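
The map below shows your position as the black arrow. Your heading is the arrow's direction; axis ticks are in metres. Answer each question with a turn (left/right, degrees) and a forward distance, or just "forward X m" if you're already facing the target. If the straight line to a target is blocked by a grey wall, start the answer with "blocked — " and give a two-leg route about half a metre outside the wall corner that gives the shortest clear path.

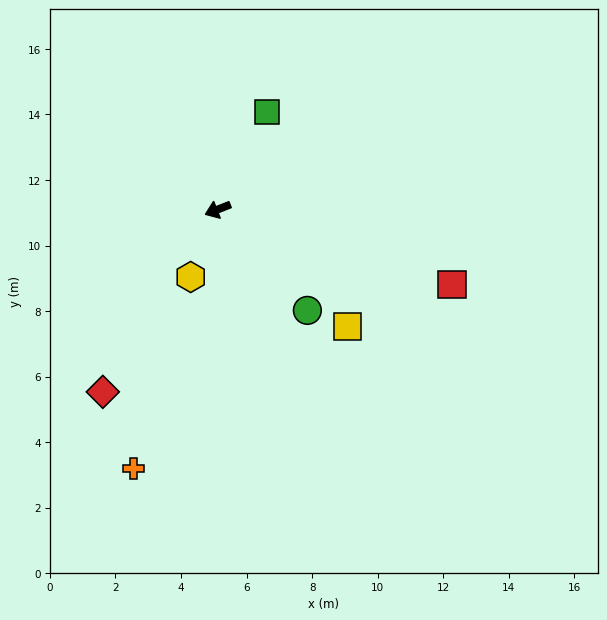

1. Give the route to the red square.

turn left 141°, forward 7.5 m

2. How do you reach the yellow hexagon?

turn left 47°, forward 2.2 m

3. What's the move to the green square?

turn right 138°, forward 3.3 m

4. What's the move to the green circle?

turn left 110°, forward 4.1 m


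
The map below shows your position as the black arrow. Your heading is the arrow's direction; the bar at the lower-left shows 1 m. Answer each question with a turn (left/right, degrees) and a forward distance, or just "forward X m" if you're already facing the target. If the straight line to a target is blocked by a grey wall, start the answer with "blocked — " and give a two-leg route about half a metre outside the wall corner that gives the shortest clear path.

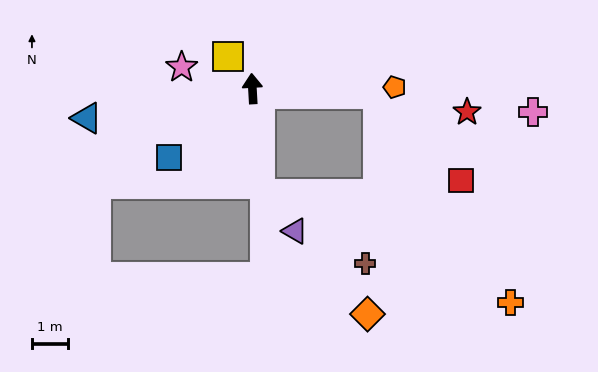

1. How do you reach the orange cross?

blocked — turn right 95°, forward 3.5 m, then turn right 56°, forward 6.9 m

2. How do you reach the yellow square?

turn left 34°, forward 1.1 m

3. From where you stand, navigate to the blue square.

turn left 126°, forward 3.0 m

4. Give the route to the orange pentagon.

turn right 93°, forward 4.0 m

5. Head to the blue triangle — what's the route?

turn left 97°, forward 4.7 m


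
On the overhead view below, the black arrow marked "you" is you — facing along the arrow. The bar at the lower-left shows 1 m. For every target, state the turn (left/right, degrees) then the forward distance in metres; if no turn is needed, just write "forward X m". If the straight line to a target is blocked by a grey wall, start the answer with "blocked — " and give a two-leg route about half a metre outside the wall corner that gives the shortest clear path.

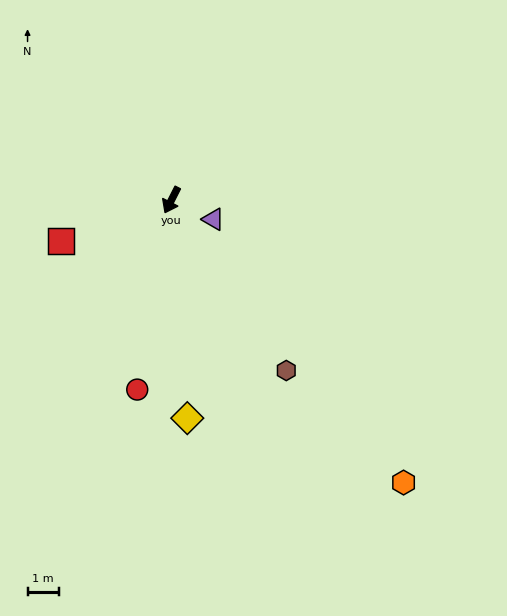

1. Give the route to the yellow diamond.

turn left 31°, forward 7.1 m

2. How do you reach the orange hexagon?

turn left 66°, forward 11.8 m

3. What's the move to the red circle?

turn left 17°, forward 6.2 m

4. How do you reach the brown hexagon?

turn left 61°, forward 6.6 m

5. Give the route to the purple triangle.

turn left 92°, forward 1.5 m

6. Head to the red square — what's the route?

turn right 43°, forward 3.8 m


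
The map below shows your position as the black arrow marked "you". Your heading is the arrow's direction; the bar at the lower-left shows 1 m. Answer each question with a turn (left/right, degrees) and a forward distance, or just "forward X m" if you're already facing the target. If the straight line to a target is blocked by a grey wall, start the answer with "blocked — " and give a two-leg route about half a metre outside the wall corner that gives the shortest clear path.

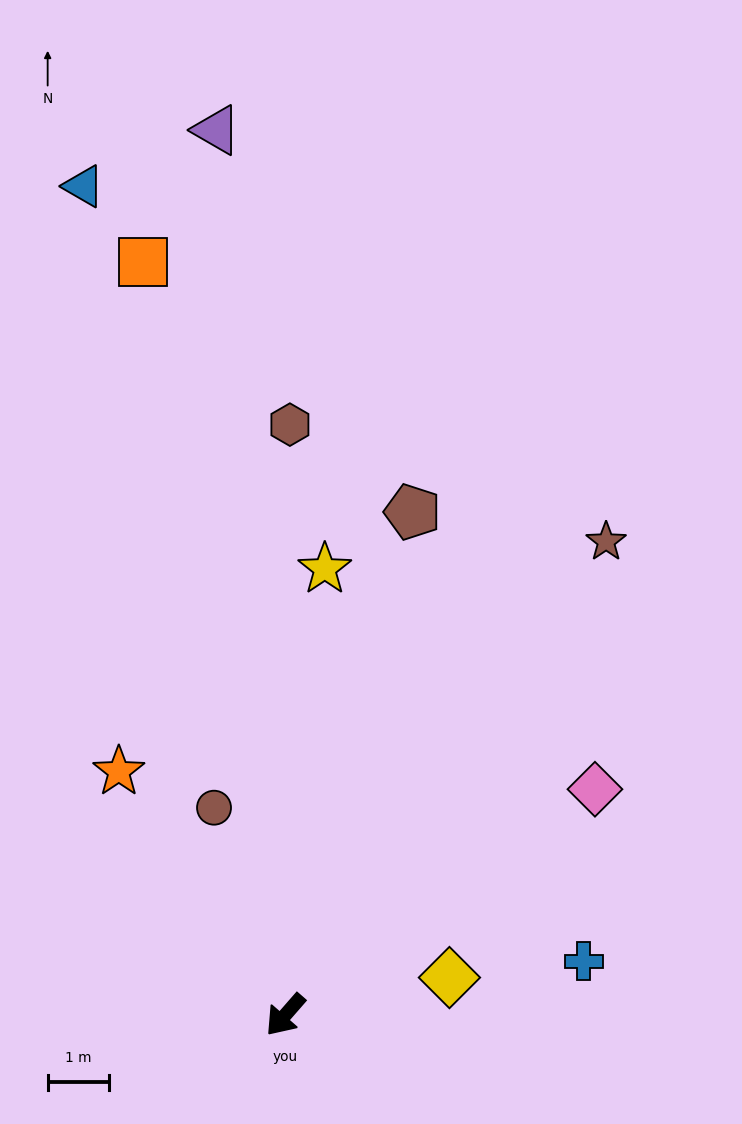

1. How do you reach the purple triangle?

turn right 134°, forward 14.5 m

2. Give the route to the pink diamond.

turn left 167°, forward 6.3 m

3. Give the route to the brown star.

turn right 173°, forward 9.4 m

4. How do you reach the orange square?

turn right 128°, forward 12.5 m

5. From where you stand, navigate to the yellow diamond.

turn left 144°, forward 2.8 m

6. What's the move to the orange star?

turn right 105°, forward 4.8 m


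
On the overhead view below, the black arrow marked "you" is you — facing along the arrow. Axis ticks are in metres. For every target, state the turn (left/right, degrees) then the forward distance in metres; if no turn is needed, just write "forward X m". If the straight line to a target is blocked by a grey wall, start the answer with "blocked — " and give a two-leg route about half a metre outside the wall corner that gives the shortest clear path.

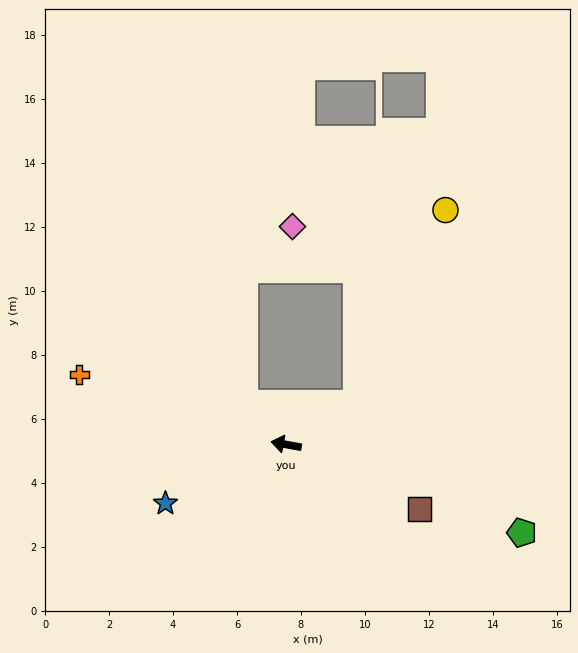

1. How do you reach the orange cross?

turn right 8°, forward 6.8 m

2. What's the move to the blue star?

turn left 36°, forward 4.2 m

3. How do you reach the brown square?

turn left 165°, forward 4.6 m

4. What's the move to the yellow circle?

blocked — turn right 139°, forward 2.5 m, then turn left 35°, forward 6.6 m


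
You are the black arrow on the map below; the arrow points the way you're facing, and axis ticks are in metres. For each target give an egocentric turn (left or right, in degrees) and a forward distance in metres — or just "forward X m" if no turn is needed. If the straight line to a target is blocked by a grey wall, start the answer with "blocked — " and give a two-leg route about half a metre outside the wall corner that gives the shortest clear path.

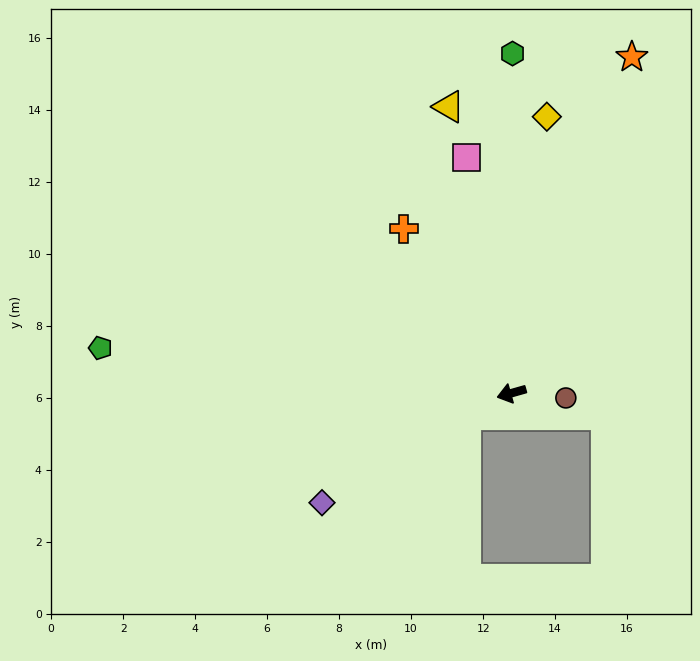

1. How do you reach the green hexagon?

turn right 106°, forward 9.4 m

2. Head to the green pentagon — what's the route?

turn right 22°, forward 11.5 m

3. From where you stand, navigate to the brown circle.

turn left 159°, forward 1.5 m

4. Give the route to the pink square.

turn right 95°, forward 6.7 m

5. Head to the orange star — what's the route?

turn right 125°, forward 9.9 m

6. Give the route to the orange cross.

turn right 72°, forward 5.5 m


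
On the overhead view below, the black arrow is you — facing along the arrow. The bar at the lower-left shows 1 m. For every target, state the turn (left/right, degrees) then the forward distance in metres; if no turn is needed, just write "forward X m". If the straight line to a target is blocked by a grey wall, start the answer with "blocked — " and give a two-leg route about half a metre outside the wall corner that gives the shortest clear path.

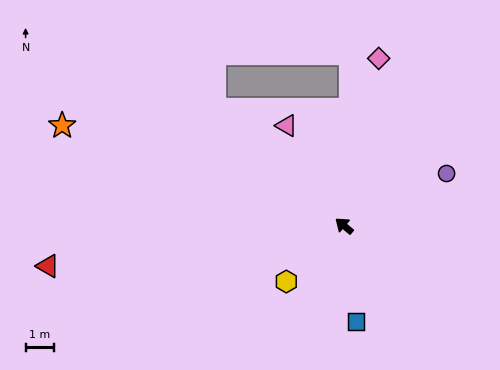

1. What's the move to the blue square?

turn left 137°, forward 3.5 m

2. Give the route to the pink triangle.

turn right 20°, forward 4.1 m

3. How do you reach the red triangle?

turn left 48°, forward 10.7 m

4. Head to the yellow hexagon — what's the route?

turn left 84°, forward 2.9 m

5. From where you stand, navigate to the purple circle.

turn right 113°, forward 4.1 m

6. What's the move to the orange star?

turn left 20°, forward 10.7 m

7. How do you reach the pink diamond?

turn right 62°, forward 6.1 m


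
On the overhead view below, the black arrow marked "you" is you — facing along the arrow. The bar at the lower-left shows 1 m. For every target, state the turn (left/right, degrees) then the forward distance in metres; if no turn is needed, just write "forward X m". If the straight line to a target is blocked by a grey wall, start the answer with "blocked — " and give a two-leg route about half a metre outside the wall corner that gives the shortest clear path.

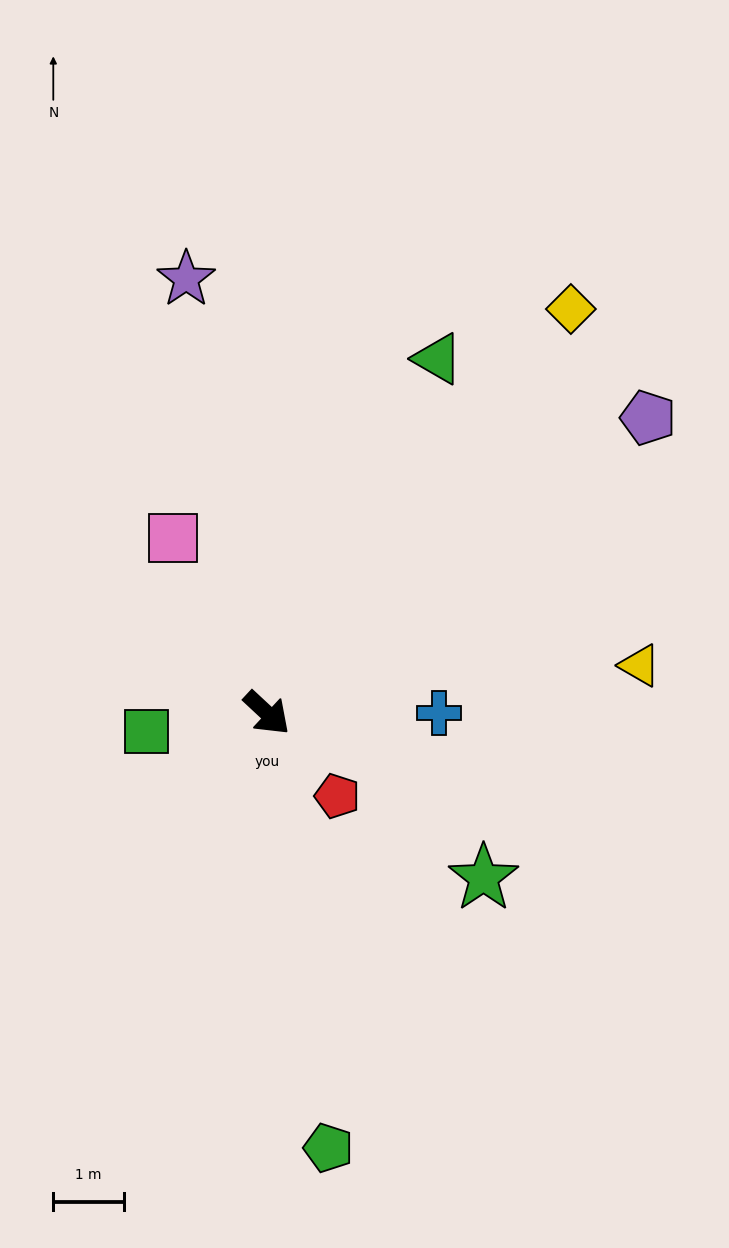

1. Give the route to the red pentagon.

turn right 7°, forward 1.5 m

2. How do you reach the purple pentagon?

turn left 81°, forward 6.8 m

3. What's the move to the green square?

turn right 128°, forward 1.7 m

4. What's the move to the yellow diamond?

turn left 96°, forward 7.2 m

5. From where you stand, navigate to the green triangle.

turn left 107°, forward 5.6 m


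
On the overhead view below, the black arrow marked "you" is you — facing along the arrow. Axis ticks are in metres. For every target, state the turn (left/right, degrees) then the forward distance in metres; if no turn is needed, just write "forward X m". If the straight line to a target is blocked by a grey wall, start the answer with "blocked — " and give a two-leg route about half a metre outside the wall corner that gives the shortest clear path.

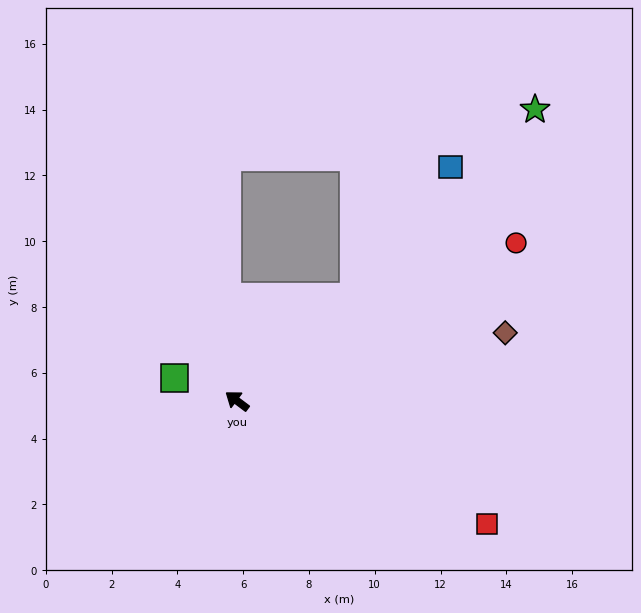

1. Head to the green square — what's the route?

turn left 17°, forward 2.0 m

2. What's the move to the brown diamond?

turn right 129°, forward 8.4 m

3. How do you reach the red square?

turn right 169°, forward 8.5 m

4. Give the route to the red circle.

turn right 114°, forward 9.7 m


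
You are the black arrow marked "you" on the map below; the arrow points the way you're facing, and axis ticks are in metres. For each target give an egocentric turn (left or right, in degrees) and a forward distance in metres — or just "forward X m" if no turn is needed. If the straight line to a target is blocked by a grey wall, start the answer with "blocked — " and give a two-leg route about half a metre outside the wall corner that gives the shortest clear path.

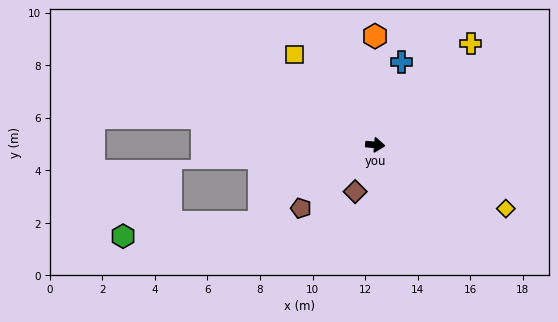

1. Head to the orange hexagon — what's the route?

turn left 95°, forward 4.1 m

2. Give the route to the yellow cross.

turn left 52°, forward 5.3 m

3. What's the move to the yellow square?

turn left 137°, forward 4.6 m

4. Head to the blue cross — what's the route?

turn left 77°, forward 3.3 m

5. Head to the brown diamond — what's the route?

turn right 108°, forward 1.9 m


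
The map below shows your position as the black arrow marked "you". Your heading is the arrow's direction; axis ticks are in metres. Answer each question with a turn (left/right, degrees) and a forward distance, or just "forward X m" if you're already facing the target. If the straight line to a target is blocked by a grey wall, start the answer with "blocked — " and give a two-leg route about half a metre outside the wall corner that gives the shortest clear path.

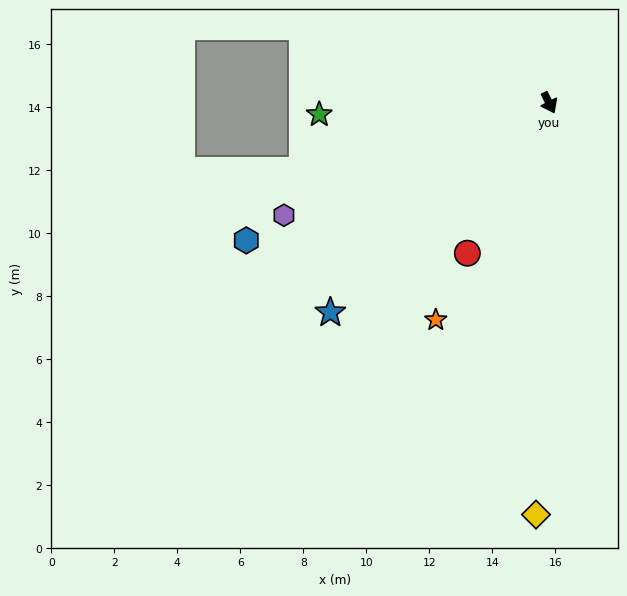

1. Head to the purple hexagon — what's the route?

turn right 94°, forward 9.1 m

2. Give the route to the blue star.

turn right 73°, forward 9.6 m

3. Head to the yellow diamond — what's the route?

turn right 29°, forward 13.1 m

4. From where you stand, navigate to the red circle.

turn right 55°, forward 5.4 m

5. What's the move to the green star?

turn right 114°, forward 7.3 m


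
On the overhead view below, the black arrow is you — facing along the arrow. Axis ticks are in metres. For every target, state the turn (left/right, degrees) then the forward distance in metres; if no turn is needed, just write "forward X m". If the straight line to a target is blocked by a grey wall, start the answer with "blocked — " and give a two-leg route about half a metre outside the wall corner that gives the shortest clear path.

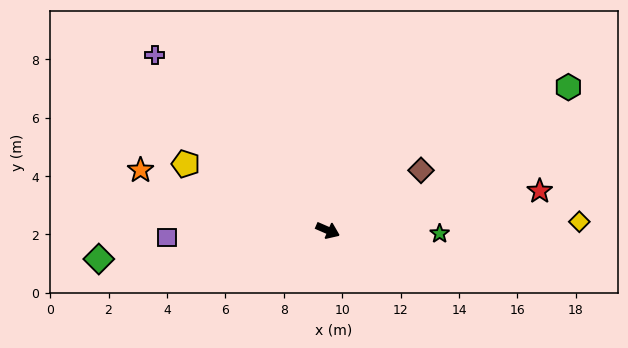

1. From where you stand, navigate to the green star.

turn left 22°, forward 3.8 m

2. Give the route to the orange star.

turn right 174°, forward 6.7 m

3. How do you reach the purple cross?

turn left 158°, forward 8.4 m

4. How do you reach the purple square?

turn right 154°, forward 5.5 m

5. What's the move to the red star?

turn left 34°, forward 7.4 m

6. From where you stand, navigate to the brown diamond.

turn left 56°, forward 3.8 m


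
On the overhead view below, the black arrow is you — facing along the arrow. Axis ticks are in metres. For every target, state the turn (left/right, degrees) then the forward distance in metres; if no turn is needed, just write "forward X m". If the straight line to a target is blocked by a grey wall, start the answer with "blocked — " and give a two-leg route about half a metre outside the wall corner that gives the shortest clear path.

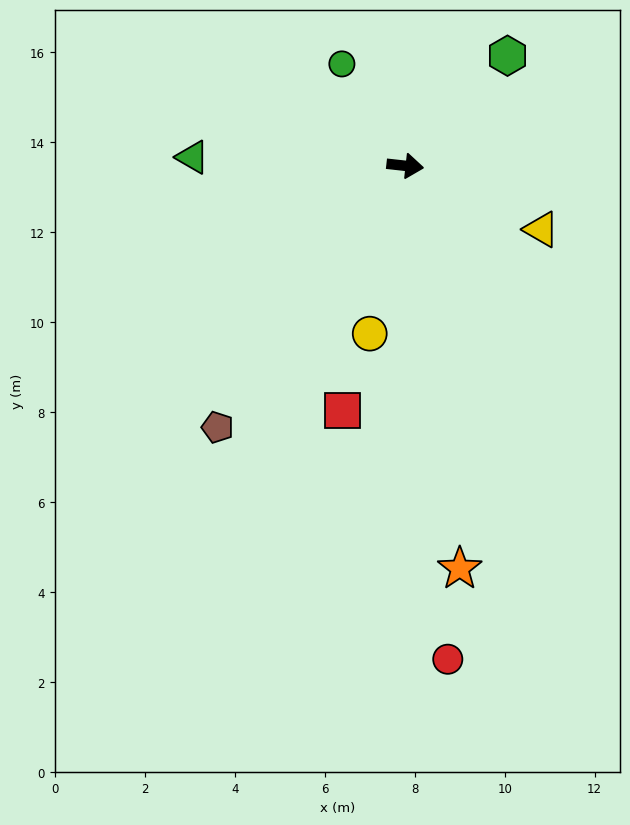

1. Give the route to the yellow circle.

turn right 96°, forward 3.8 m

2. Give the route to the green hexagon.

turn left 53°, forward 3.3 m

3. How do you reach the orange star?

turn right 76°, forward 9.0 m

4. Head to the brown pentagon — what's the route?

turn right 119°, forward 7.2 m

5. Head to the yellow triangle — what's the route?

turn right 19°, forward 3.3 m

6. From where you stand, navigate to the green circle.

turn left 128°, forward 2.7 m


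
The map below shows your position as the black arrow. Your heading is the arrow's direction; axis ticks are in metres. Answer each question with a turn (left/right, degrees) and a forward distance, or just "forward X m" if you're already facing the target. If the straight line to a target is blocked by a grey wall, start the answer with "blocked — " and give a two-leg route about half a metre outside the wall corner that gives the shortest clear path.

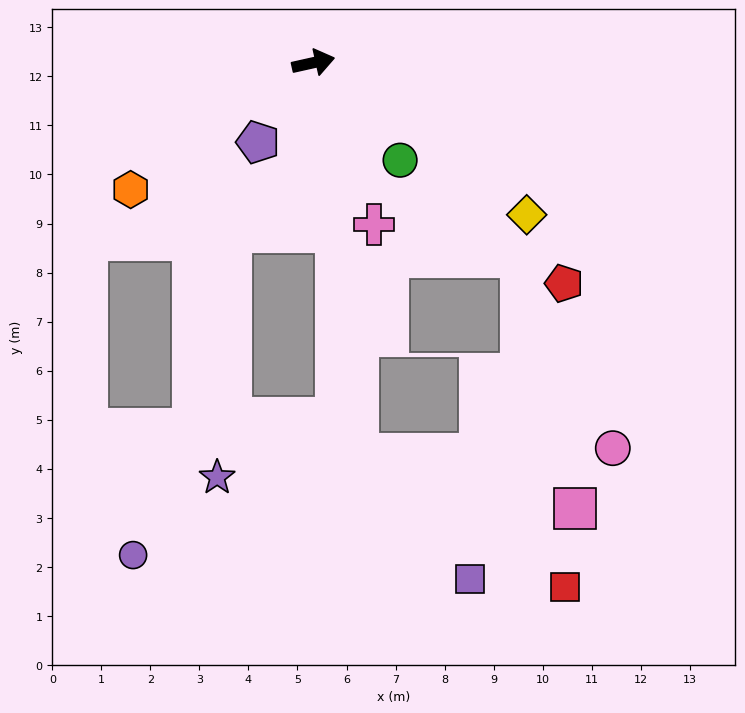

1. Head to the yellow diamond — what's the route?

turn right 48°, forward 5.3 m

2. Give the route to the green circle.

turn right 61°, forward 2.7 m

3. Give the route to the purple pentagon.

turn right 137°, forward 2.0 m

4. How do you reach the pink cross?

turn right 82°, forward 3.5 m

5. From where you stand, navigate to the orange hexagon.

turn right 158°, forward 4.5 m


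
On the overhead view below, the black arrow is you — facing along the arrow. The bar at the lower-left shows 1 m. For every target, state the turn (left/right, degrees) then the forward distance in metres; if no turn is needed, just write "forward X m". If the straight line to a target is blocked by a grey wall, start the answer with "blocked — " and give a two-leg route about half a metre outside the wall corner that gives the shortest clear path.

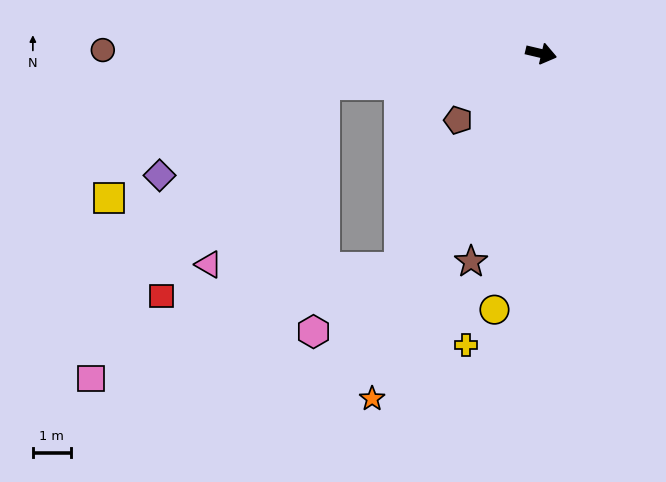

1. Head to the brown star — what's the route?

turn right 95°, forward 5.8 m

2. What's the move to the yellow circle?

turn right 87°, forward 6.9 m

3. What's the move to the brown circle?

turn right 167°, forward 11.6 m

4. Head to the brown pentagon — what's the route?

turn right 128°, forward 2.8 m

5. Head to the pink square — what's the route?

blocked — turn right 110°, forward 6.8 m, then turn right 37°, forward 8.7 m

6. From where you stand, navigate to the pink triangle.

blocked — turn right 159°, forward 5.8 m, then turn left 50°, forward 5.7 m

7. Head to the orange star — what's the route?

turn right 103°, forward 10.2 m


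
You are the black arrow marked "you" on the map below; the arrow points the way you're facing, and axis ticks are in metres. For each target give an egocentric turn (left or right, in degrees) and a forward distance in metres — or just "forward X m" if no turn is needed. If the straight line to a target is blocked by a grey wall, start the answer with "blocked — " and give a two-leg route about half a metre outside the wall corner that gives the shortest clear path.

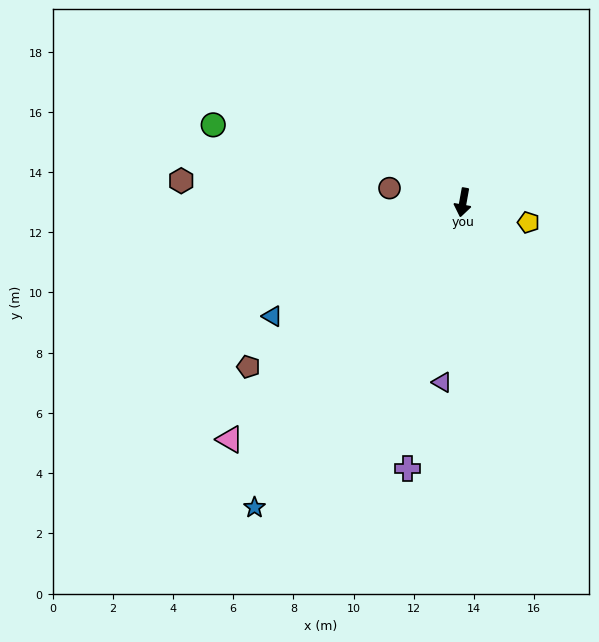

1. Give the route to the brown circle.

turn right 91°, forward 2.5 m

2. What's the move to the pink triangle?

turn right 34°, forward 11.0 m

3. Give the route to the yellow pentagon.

turn left 83°, forward 2.3 m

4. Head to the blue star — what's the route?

turn right 24°, forward 12.3 m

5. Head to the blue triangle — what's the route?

turn right 49°, forward 7.4 m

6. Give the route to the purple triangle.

turn left 4°, forward 6.0 m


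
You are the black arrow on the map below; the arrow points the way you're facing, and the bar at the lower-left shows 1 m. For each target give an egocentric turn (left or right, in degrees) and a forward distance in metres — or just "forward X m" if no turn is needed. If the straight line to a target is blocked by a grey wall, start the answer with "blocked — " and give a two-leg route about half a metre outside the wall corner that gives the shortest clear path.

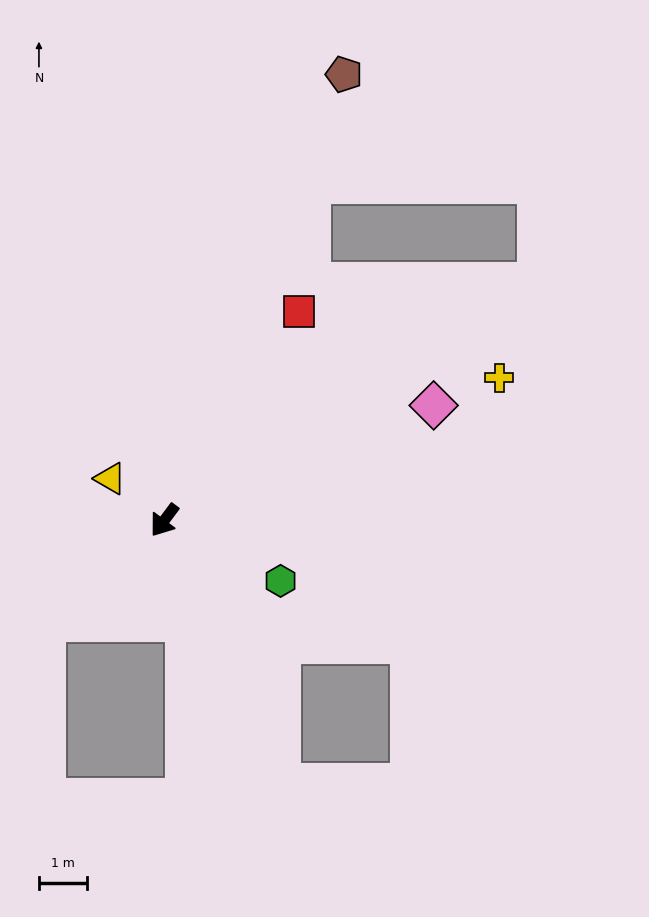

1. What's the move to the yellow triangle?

turn right 91°, forward 1.4 m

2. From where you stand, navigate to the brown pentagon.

turn right 165°, forward 9.9 m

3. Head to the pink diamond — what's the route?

turn left 150°, forward 6.1 m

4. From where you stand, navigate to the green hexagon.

turn left 99°, forward 2.7 m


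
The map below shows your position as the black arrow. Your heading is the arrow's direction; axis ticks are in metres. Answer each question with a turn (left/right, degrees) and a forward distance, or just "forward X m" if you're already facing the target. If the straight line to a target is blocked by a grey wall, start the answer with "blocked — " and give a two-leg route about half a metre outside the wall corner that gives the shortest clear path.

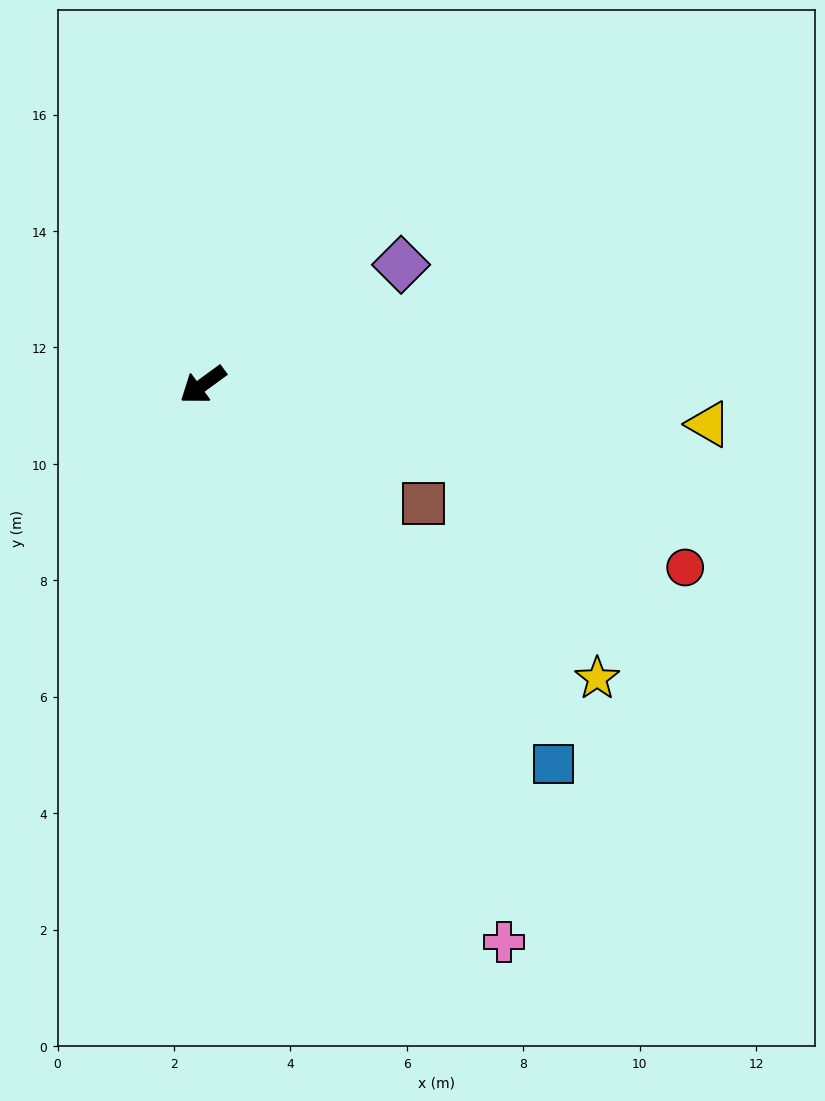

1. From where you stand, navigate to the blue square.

turn left 97°, forward 8.9 m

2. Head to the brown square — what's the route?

turn left 116°, forward 4.3 m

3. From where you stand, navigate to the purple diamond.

turn left 175°, forward 4.0 m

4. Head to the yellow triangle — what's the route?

turn left 139°, forward 8.7 m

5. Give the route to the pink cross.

turn left 82°, forward 10.9 m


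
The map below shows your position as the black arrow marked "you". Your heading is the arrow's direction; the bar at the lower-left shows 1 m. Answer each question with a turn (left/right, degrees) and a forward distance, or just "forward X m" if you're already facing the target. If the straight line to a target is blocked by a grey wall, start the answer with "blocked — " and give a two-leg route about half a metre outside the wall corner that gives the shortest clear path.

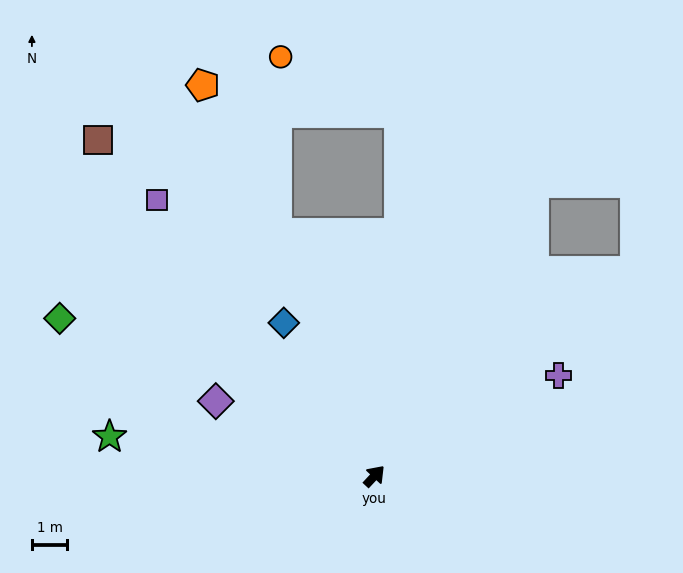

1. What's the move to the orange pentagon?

turn left 67°, forward 12.2 m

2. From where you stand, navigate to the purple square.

turn left 81°, forward 10.0 m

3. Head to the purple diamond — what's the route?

turn left 108°, forward 5.0 m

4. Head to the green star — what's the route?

turn left 125°, forward 7.6 m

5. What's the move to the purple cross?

turn right 18°, forward 6.0 m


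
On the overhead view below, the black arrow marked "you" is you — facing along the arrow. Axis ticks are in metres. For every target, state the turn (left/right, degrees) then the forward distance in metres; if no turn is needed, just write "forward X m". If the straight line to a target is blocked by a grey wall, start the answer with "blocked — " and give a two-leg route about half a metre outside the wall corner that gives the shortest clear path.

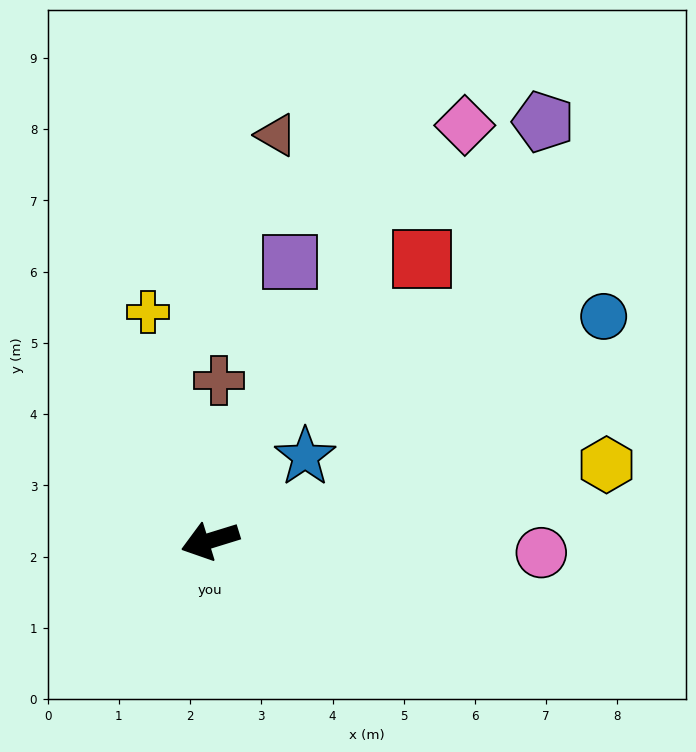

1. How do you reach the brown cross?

turn right 110°, forward 2.3 m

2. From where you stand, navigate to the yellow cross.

turn right 92°, forward 3.3 m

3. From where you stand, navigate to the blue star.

turn right 156°, forward 1.8 m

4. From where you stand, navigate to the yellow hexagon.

turn left 174°, forward 5.7 m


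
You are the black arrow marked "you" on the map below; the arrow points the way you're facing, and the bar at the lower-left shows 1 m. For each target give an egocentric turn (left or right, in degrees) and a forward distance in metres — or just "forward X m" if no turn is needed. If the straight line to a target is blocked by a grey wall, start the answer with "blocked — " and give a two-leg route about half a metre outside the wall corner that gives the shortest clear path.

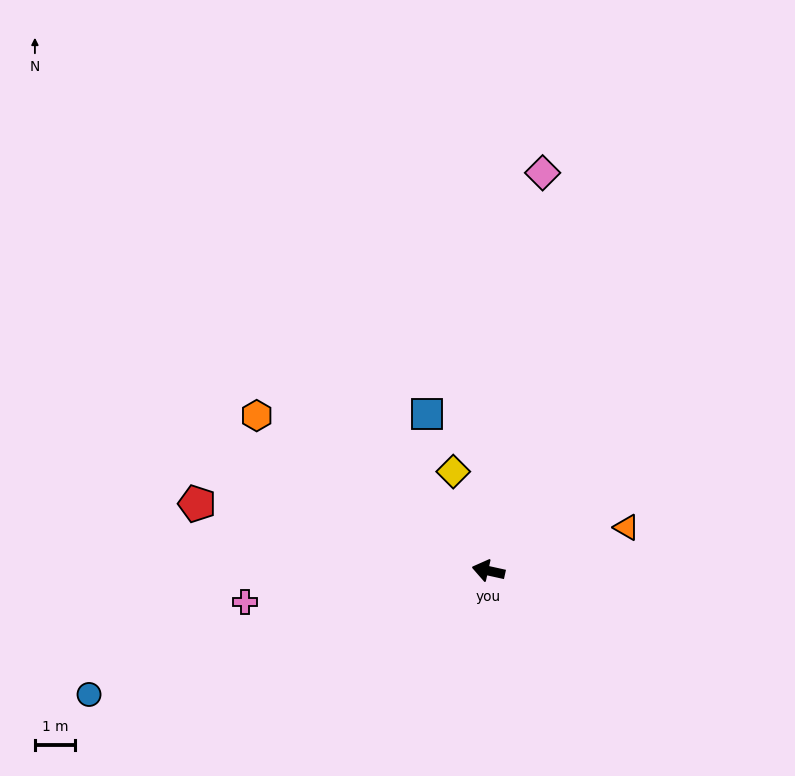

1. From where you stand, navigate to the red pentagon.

forward 7.5 m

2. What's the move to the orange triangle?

turn right 150°, forward 3.6 m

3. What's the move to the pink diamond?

turn right 85°, forward 10.1 m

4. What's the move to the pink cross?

turn left 20°, forward 6.2 m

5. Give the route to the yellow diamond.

turn right 58°, forward 2.6 m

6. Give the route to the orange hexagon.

turn right 21°, forward 7.0 m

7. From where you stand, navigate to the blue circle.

turn left 30°, forward 10.5 m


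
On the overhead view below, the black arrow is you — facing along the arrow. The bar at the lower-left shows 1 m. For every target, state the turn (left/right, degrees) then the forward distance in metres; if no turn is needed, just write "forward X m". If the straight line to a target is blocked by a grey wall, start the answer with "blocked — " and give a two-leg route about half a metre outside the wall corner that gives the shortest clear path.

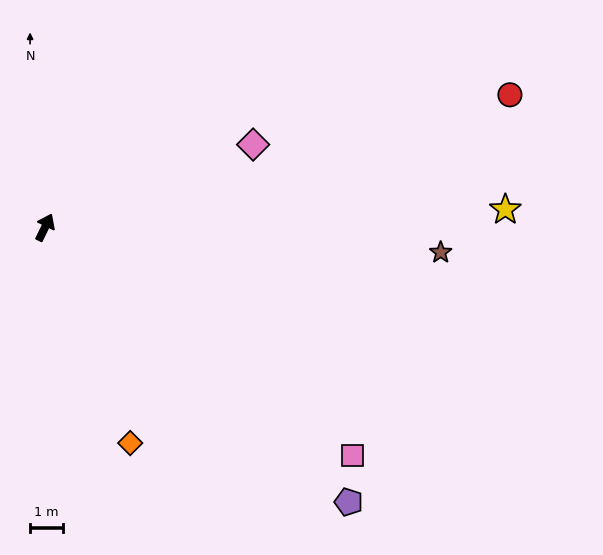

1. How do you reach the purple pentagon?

turn right 106°, forward 12.3 m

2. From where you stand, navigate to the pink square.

turn right 101°, forward 11.5 m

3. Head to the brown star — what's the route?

turn right 68°, forward 11.9 m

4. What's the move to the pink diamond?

turn right 42°, forward 6.7 m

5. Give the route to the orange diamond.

turn right 133°, forward 7.0 m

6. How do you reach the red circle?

turn right 48°, forward 14.6 m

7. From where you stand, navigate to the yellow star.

turn right 62°, forward 13.9 m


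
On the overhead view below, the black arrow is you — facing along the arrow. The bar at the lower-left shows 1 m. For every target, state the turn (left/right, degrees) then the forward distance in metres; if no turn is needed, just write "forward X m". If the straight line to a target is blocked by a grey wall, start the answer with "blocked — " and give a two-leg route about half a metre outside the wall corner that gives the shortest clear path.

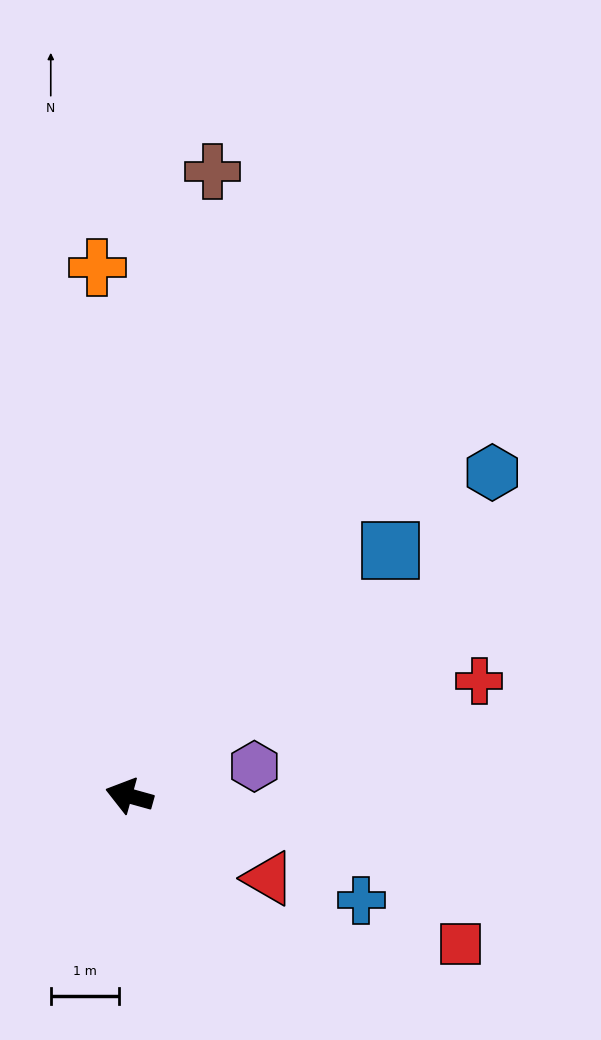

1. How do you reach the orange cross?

turn right 71°, forward 7.8 m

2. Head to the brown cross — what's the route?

turn right 82°, forward 9.3 m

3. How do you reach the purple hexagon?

turn right 151°, forward 1.9 m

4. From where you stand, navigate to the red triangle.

turn left 165°, forward 2.4 m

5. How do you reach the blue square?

turn right 121°, forward 5.3 m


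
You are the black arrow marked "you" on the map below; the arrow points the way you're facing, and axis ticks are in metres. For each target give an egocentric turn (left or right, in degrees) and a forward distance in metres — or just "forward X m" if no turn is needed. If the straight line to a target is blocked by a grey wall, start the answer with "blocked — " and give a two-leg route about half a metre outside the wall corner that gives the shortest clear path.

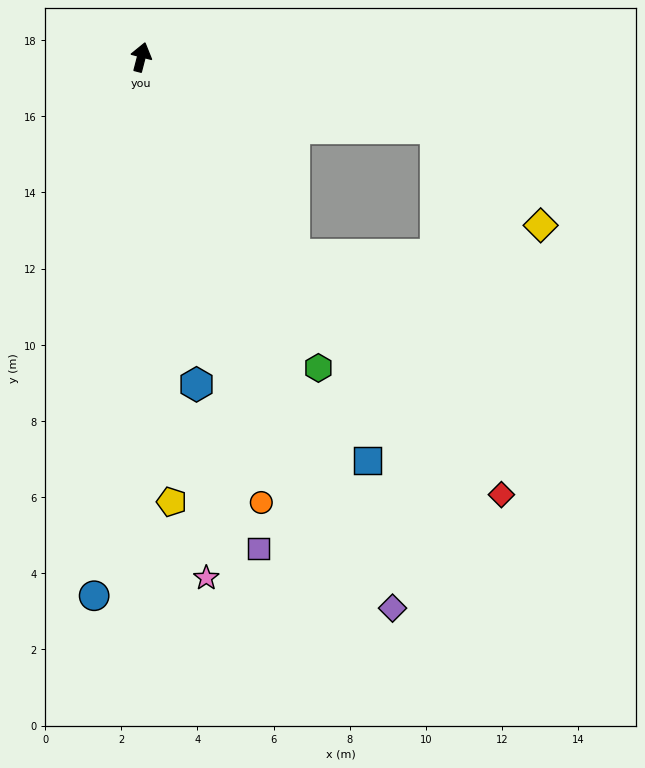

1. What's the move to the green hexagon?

turn right 136°, forward 9.4 m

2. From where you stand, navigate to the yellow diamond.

blocked — turn right 89°, forward 8.0 m, then turn right 30°, forward 3.8 m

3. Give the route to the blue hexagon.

turn right 156°, forward 8.7 m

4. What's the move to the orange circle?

turn right 150°, forward 12.1 m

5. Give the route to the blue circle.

turn right 171°, forward 14.2 m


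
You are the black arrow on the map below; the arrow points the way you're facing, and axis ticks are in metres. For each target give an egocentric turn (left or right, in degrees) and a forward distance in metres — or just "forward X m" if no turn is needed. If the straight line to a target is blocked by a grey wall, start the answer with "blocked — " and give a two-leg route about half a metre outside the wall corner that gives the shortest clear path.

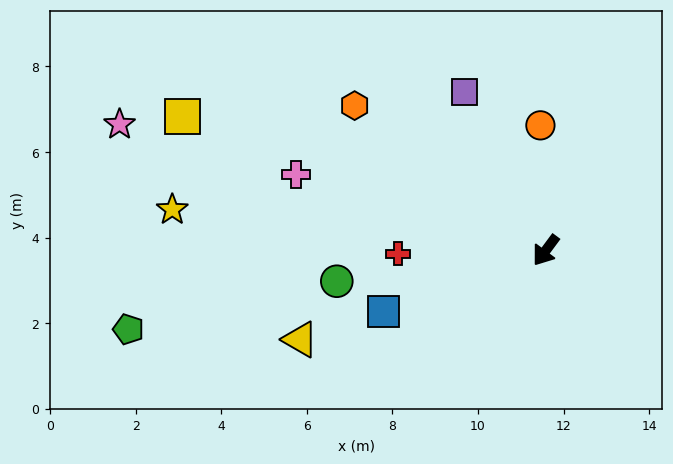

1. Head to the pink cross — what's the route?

turn right 70°, forward 6.1 m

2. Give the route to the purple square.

turn right 116°, forward 4.2 m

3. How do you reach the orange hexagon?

turn right 91°, forward 5.6 m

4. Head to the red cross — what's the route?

turn right 52°, forward 3.4 m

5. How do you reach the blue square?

turn right 33°, forward 4.0 m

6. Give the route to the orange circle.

turn right 141°, forward 2.9 m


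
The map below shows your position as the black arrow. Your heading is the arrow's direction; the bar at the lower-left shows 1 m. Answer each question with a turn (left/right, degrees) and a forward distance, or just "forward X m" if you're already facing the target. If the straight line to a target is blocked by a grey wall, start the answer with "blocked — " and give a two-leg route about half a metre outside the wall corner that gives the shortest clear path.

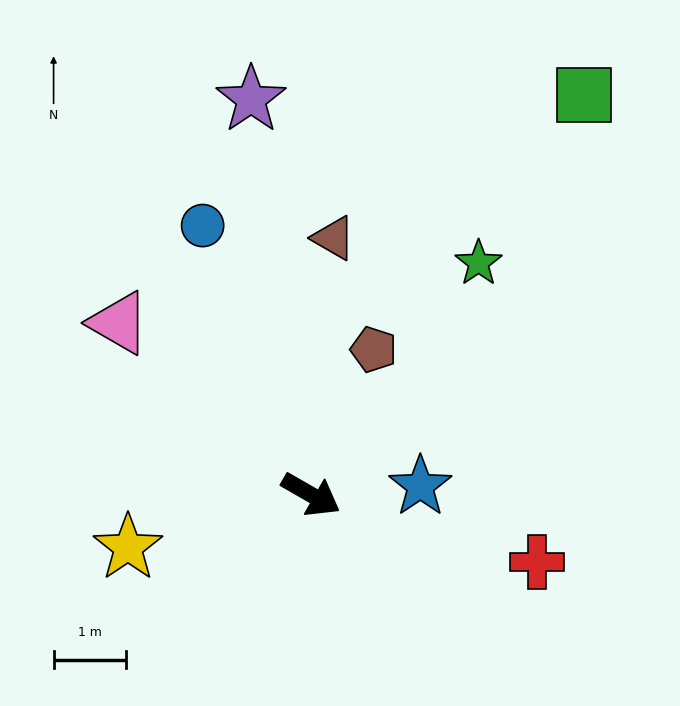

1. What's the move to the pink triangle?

turn left 168°, forward 3.5 m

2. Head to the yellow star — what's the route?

turn right 134°, forward 2.6 m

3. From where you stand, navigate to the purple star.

turn left 129°, forward 5.5 m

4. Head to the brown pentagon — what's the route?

turn left 97°, forward 2.2 m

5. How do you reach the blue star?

turn left 34°, forward 1.5 m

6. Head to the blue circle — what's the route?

turn left 142°, forward 4.0 m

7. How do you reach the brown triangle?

turn left 115°, forward 3.5 m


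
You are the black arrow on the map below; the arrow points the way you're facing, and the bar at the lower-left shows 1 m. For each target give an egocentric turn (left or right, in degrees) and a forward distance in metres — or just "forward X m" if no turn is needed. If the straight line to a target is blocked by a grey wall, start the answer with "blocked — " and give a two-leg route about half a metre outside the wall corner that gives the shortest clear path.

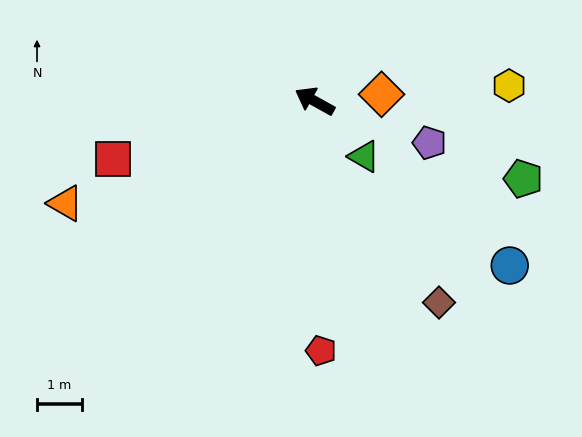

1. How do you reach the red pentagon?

turn left 120°, forward 5.6 m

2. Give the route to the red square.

turn left 45°, forward 4.7 m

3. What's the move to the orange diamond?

turn right 145°, forward 1.5 m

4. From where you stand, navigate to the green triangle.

turn left 161°, forward 1.7 m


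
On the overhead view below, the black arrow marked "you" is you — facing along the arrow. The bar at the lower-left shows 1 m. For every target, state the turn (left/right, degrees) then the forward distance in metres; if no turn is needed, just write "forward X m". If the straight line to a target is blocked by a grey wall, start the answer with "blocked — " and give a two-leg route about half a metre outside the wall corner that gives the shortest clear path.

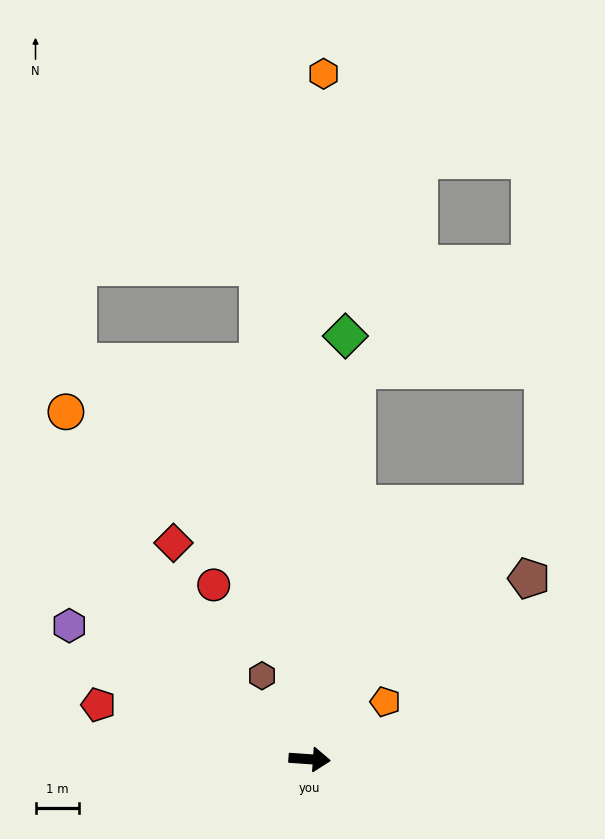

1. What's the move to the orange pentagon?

turn left 41°, forward 2.2 m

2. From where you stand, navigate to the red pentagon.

turn left 170°, forward 5.0 m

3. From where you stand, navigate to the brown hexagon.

turn left 124°, forward 2.2 m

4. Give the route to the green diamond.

turn left 89°, forward 9.7 m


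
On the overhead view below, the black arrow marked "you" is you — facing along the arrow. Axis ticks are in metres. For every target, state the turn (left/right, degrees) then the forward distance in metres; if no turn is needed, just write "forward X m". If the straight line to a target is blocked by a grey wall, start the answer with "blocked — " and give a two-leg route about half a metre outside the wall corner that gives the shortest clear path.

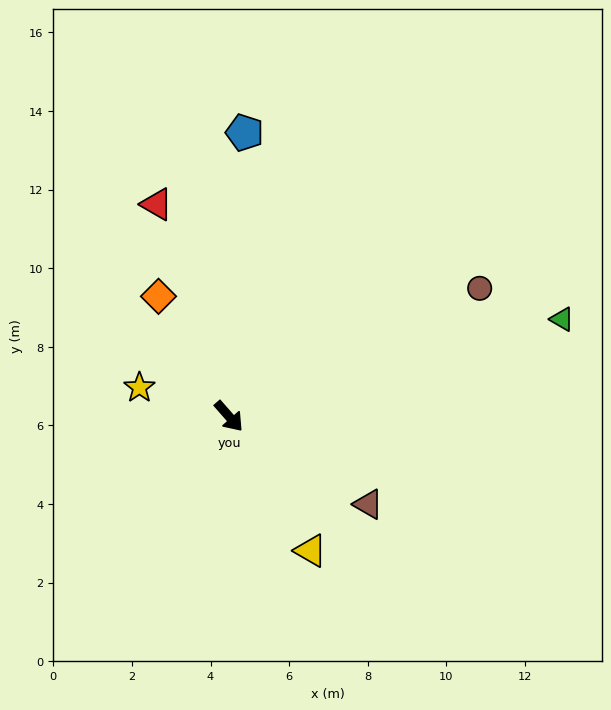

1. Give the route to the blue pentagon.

turn left 136°, forward 7.2 m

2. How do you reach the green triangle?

turn left 65°, forward 8.8 m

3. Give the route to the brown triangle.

turn left 16°, forward 4.2 m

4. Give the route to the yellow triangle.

turn right 10°, forward 4.0 m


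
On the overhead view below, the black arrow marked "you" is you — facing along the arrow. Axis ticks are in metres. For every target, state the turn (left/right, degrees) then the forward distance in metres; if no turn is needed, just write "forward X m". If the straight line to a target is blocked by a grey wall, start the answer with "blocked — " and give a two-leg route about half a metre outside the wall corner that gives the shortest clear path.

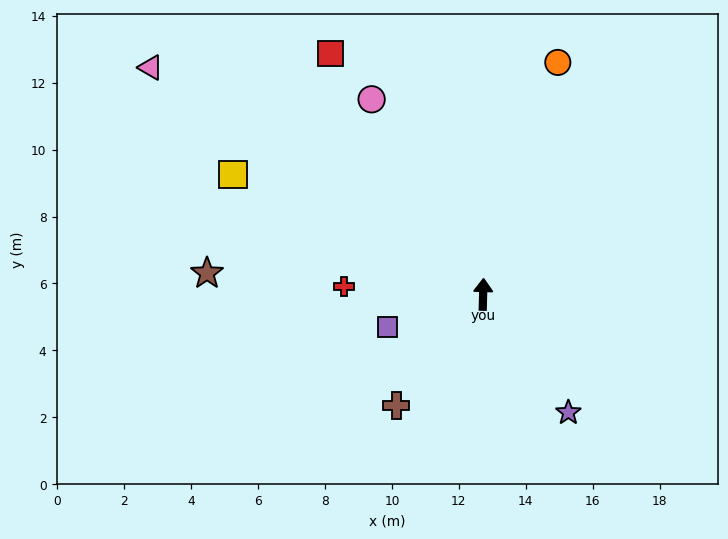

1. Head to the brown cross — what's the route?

turn left 143°, forward 4.2 m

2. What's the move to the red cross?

turn left 88°, forward 4.2 m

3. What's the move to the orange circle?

turn right 16°, forward 7.3 m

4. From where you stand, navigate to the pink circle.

turn left 31°, forward 6.7 m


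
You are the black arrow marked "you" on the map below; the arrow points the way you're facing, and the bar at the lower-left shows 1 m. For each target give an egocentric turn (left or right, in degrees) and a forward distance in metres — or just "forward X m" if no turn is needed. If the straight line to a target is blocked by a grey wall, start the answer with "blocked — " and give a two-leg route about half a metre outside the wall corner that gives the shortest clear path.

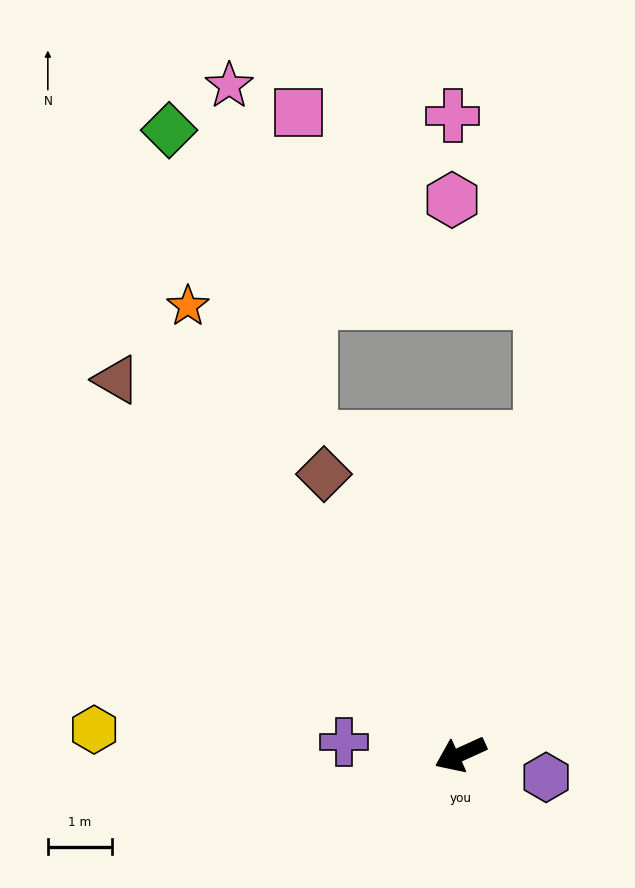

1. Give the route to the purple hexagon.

turn left 141°, forward 1.4 m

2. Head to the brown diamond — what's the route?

turn right 88°, forward 4.9 m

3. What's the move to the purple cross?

turn right 30°, forward 1.8 m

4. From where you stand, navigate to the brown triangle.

turn right 72°, forward 8.0 m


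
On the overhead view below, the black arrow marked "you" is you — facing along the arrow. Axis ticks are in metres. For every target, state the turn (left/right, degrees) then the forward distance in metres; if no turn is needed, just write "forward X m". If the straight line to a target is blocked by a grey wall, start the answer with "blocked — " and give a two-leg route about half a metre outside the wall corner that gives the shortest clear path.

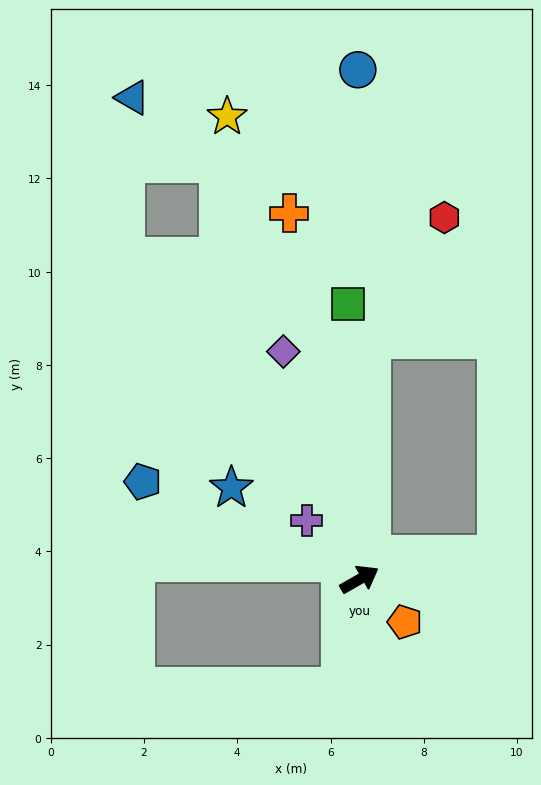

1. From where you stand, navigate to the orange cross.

turn left 71°, forward 8.0 m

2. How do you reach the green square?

turn left 63°, forward 5.9 m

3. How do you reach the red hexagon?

blocked — turn left 57°, forward 5.2 m, then turn right 28°, forward 3.0 m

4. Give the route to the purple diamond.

turn left 79°, forward 5.2 m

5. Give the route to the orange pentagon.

turn right 73°, forward 1.3 m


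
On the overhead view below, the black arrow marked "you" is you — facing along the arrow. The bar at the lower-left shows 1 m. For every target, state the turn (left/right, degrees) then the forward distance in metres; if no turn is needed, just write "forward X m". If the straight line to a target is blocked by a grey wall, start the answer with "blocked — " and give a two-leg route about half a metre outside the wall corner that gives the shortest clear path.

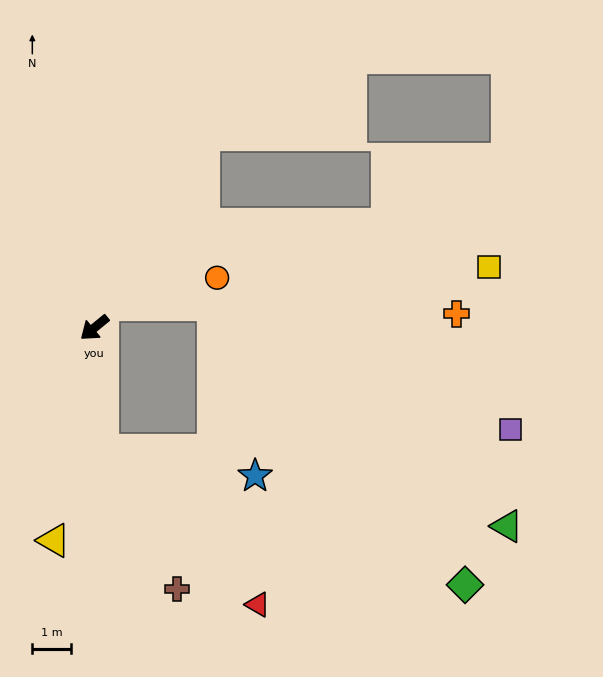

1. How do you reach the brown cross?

blocked — turn left 54°, forward 3.2 m, then turn left 25°, forward 4.1 m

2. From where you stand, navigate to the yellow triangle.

turn left 40°, forward 5.6 m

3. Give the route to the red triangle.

blocked — turn left 54°, forward 3.2 m, then turn left 42°, forward 5.6 m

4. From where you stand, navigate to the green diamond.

blocked — turn left 54°, forward 3.2 m, then turn left 66°, forward 10.0 m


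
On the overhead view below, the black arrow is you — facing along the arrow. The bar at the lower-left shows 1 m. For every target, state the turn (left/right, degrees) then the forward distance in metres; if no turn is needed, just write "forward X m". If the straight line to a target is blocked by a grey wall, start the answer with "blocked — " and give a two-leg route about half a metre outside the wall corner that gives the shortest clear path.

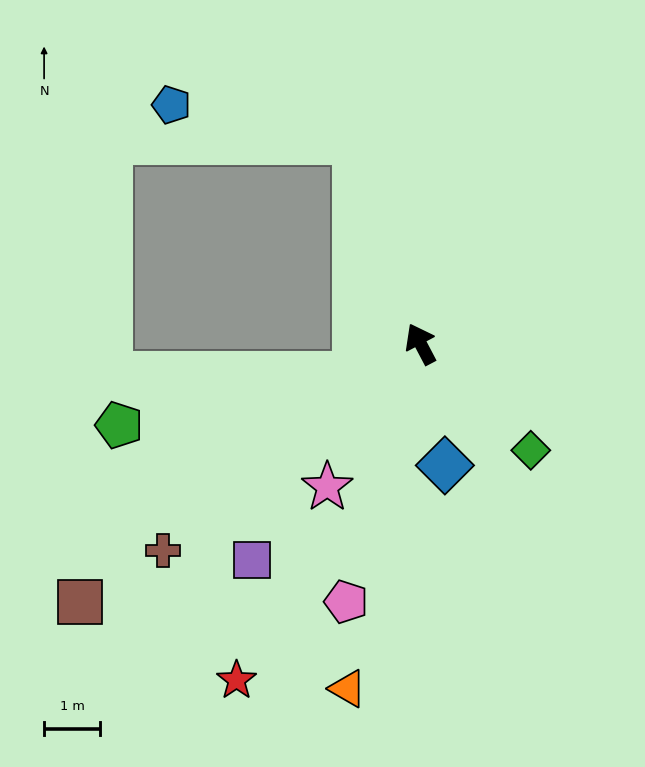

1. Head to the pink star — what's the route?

turn left 119°, forward 3.0 m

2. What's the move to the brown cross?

turn left 101°, forward 5.9 m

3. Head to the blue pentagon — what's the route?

blocked — turn right 10°, forward 3.8 m, then turn left 61°, forward 3.3 m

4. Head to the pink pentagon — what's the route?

turn left 136°, forward 4.8 m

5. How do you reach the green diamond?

turn right 162°, forward 2.7 m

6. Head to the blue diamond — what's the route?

turn left 164°, forward 2.2 m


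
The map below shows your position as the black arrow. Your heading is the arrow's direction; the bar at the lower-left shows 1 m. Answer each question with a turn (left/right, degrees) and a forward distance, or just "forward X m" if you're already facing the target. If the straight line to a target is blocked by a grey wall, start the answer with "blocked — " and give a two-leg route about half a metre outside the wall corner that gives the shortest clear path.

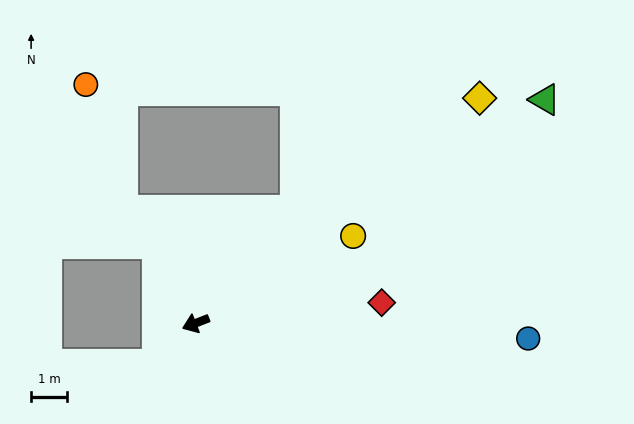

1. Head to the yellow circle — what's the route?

turn right 172°, forward 5.0 m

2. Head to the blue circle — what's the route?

turn left 156°, forward 9.2 m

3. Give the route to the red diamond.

turn left 165°, forward 5.2 m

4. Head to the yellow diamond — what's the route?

turn right 163°, forward 10.0 m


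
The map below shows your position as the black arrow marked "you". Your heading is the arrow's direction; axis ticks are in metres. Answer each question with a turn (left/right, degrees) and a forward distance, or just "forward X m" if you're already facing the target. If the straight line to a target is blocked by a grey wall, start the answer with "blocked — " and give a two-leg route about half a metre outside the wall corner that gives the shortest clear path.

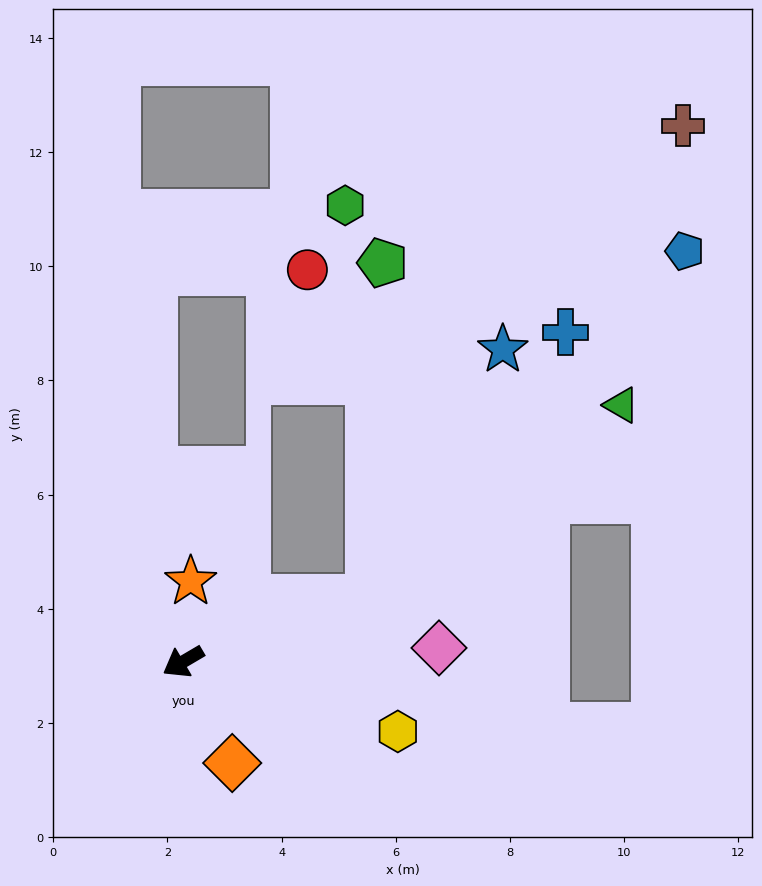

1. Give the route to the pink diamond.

turn left 153°, forward 4.5 m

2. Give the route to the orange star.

turn right 126°, forward 1.4 m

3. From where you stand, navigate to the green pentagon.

blocked — turn left 168°, forward 3.4 m, then turn left 69°, forward 5.9 m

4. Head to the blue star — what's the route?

blocked — turn left 168°, forward 3.4 m, then turn left 43°, forward 4.9 m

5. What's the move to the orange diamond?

turn left 85°, forward 2.0 m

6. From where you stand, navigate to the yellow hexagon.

turn left 132°, forward 4.0 m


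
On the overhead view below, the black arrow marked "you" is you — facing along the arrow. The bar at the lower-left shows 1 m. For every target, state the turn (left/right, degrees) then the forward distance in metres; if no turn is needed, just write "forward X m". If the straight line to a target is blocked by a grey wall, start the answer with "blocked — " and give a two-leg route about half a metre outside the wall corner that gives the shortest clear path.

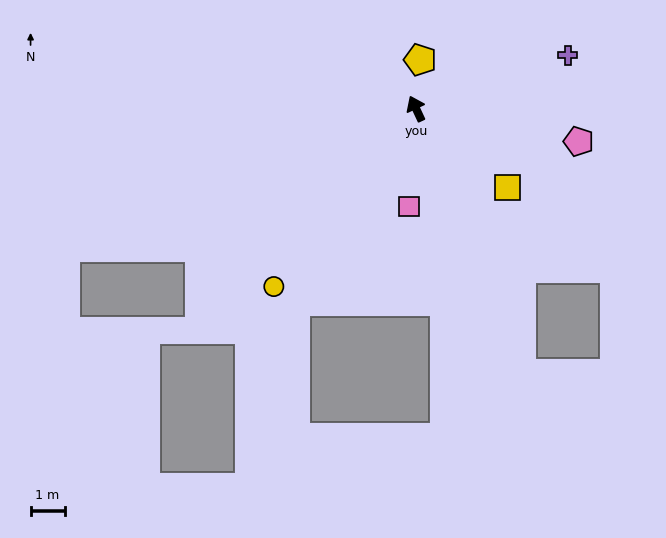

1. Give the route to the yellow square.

turn right 156°, forward 3.5 m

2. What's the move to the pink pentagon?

turn right 126°, forward 4.9 m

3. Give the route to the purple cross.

turn right 96°, forward 4.7 m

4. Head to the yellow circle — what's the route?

turn left 116°, forward 6.7 m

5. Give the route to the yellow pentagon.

turn right 30°, forward 1.4 m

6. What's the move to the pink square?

turn left 151°, forward 2.9 m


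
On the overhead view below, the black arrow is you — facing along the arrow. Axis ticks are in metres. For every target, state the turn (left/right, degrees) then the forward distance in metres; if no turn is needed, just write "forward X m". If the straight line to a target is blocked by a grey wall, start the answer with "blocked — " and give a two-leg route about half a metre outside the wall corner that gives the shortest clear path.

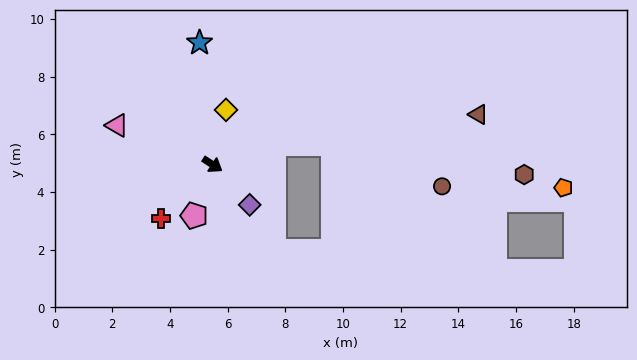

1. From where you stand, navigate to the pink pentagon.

turn right 77°, forward 1.9 m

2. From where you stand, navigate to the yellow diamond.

turn left 109°, forward 2.0 m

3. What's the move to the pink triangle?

turn right 169°, forward 3.6 m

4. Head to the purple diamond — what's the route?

turn right 14°, forward 1.9 m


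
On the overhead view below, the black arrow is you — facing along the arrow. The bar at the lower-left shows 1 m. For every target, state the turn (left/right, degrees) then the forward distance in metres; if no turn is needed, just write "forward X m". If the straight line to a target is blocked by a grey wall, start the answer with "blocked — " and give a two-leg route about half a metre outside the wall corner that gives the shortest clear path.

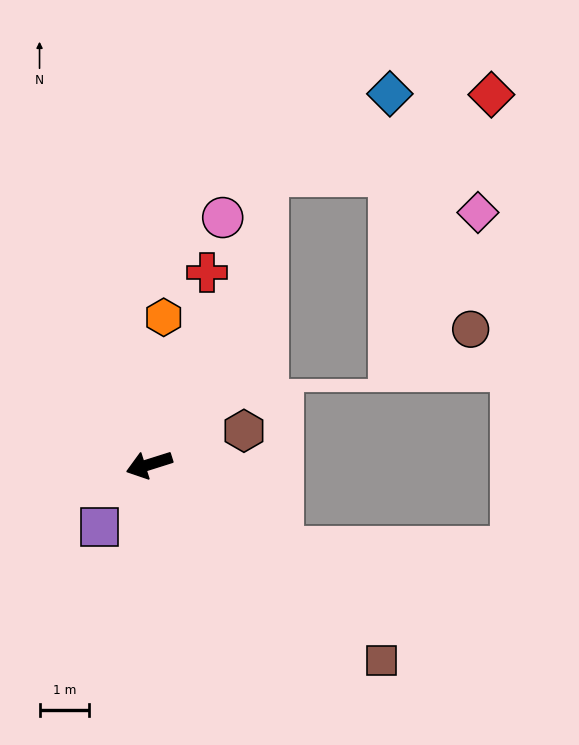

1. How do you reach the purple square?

turn left 34°, forward 1.6 m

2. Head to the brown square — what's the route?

turn left 122°, forward 6.1 m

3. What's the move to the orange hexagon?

turn right 113°, forward 3.0 m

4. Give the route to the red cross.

turn right 124°, forward 4.0 m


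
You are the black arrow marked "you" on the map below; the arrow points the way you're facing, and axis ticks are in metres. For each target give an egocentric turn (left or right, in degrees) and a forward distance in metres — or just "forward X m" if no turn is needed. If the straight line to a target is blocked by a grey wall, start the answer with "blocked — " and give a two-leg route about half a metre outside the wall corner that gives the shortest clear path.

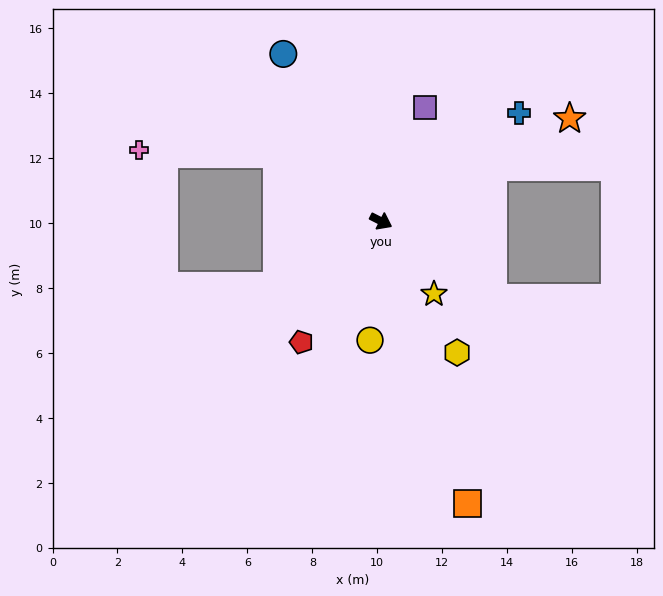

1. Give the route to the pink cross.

blocked — turn left 174°, forward 3.8 m, then turn left 31°, forward 4.2 m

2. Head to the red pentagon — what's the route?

turn right 96°, forward 4.5 m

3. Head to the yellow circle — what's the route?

turn right 68°, forward 3.7 m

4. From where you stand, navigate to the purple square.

turn left 96°, forward 3.7 m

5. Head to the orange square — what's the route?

turn right 46°, forward 9.1 m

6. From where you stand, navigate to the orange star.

turn left 55°, forward 6.6 m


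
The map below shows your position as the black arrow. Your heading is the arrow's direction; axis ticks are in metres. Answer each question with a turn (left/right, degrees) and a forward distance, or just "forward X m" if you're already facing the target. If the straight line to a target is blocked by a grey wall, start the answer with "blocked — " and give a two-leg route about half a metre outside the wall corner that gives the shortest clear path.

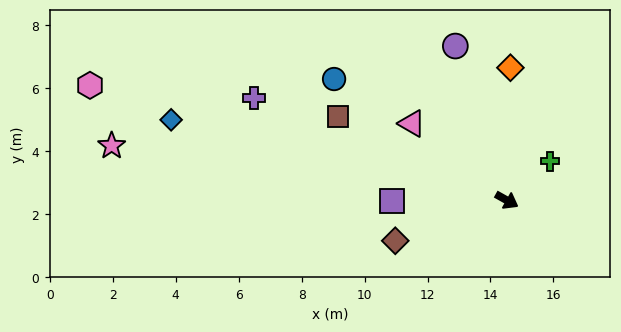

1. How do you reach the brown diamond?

turn right 131°, forward 3.8 m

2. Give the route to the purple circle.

turn left 138°, forward 5.2 m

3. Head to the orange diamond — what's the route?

turn left 118°, forward 4.2 m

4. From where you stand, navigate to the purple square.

turn right 150°, forward 3.7 m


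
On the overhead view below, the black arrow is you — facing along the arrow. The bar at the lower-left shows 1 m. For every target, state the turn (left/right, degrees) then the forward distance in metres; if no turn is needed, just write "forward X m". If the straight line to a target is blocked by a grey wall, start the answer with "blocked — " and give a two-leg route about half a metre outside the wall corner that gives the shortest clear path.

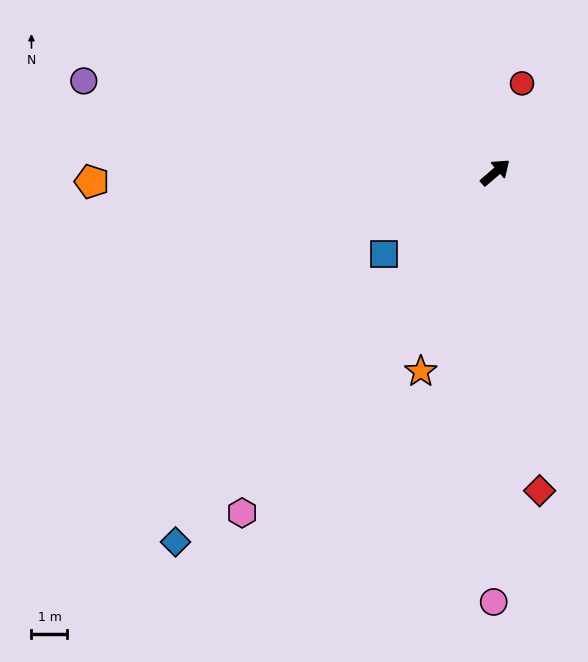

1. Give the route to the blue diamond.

turn right 172°, forward 13.6 m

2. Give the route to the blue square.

turn left 176°, forward 3.8 m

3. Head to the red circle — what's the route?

turn left 33°, forward 2.6 m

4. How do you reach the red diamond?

turn right 123°, forward 8.9 m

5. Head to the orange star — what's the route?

turn right 151°, forward 5.9 m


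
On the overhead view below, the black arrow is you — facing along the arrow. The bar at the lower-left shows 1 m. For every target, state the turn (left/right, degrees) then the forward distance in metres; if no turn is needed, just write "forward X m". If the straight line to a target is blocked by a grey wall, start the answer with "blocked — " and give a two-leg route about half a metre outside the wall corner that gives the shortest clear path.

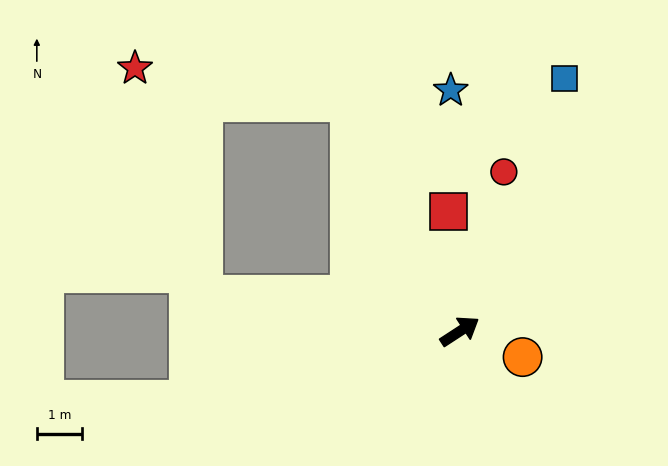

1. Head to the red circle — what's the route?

turn left 41°, forward 3.7 m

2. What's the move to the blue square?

turn left 34°, forward 6.0 m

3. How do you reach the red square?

turn left 62°, forward 2.7 m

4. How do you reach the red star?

blocked — turn left 83°, forward 5.6 m, then turn left 55°, forward 4.8 m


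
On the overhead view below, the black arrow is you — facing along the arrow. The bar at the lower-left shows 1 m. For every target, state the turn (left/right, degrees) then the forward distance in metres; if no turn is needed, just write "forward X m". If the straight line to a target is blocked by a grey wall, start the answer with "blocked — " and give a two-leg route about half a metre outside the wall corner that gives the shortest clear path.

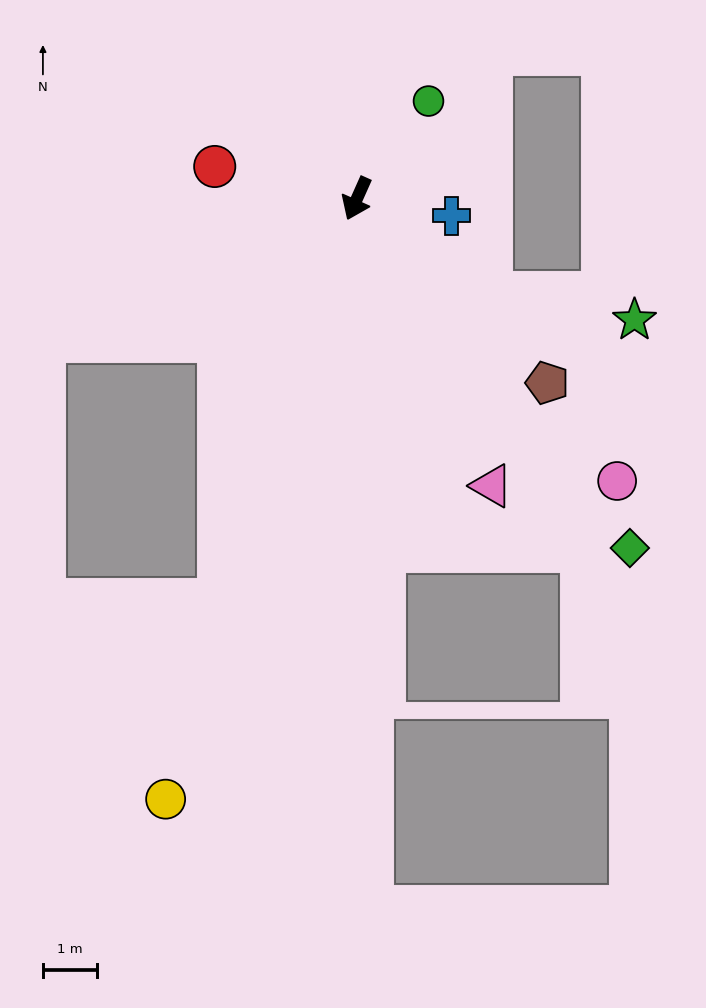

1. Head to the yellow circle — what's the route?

turn left 6°, forward 11.7 m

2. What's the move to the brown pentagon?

turn left 70°, forward 4.9 m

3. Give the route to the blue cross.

turn left 104°, forward 1.8 m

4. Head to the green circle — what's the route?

turn left 168°, forward 2.2 m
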